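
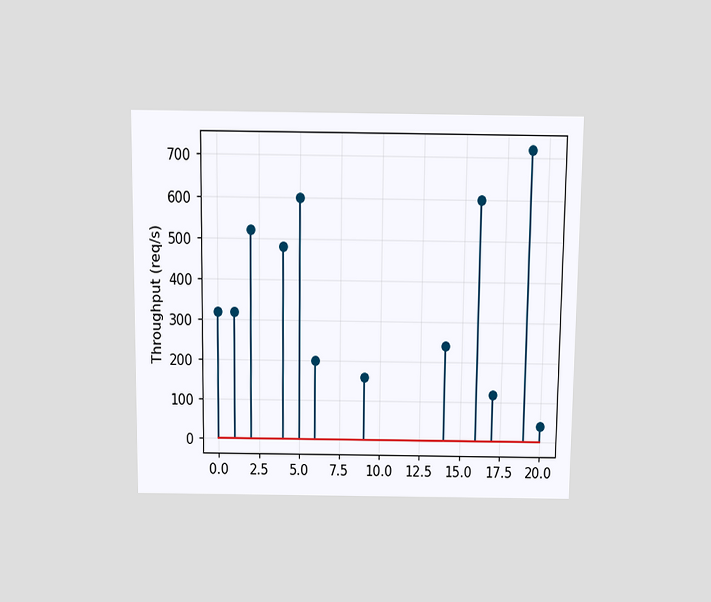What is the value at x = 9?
The chart is viewed slightly from above. The stem at x=9 reaches 160req/s.

160req/s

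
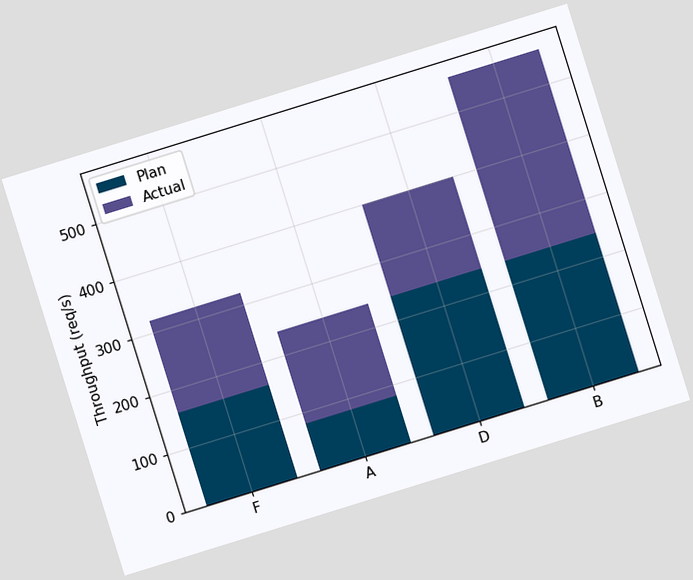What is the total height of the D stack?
400req/s

The chart is tilted about 17° counter-clockwise. The D stack's top reaches 400req/s on the y-axis.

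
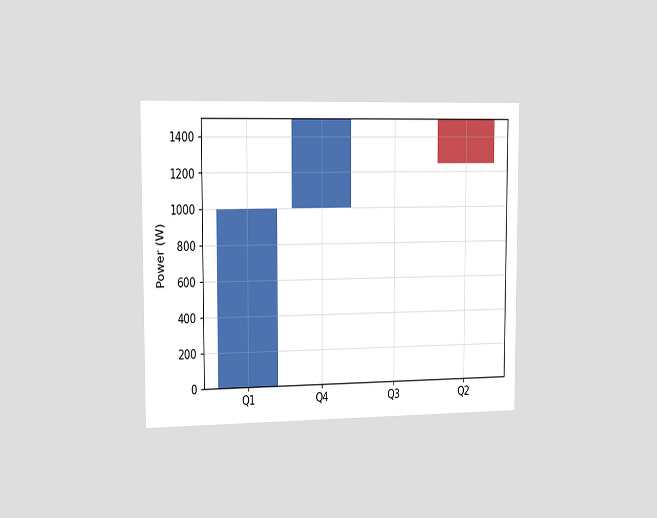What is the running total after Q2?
1250W

The chart is viewed slightly from the left. After Q2 the running total reaches 1250W.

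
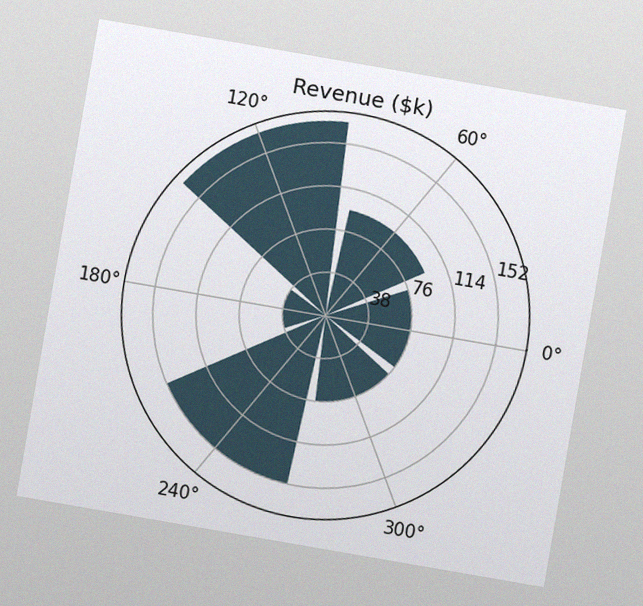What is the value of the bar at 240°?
$152k

The chart is tilted about 10° clockwise, with some photo noise. The bar at 240° reaches $152k on the radial axis.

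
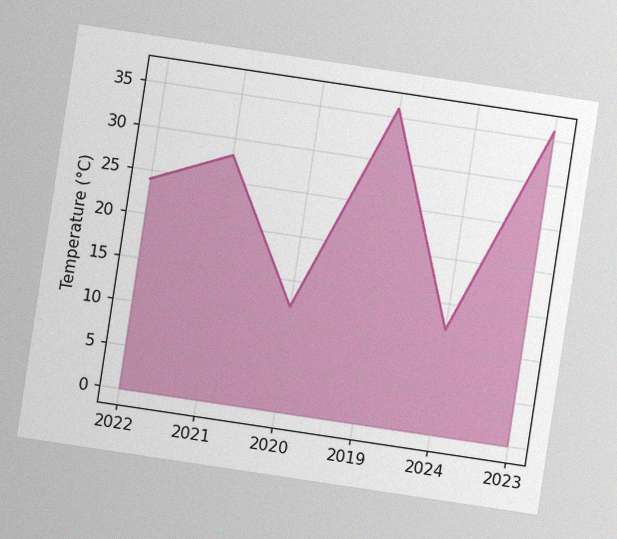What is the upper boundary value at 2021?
28°C

The chart is tilted about 9° clockwise, with some photo noise. At 2021 the upper boundary is at 28°C.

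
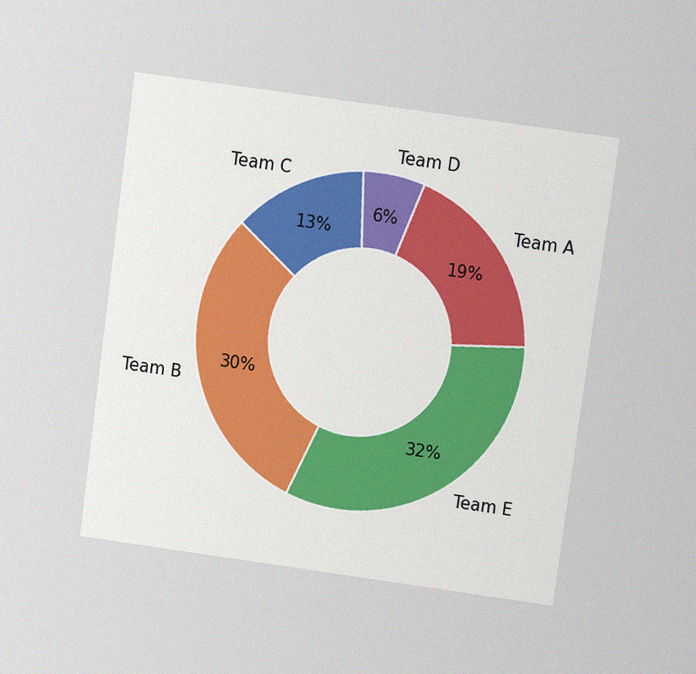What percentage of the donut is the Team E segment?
32%

The chart is tilted about 8° clockwise and viewed at a slight angle, with some photo noise. The Team E segment takes up 32% of the ring.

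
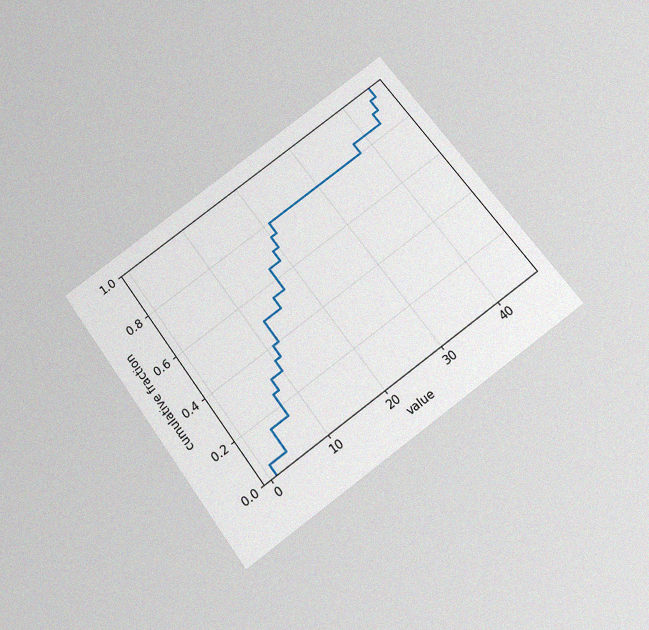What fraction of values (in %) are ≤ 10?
35%

The chart is tilted about 37° counter-clockwise and viewed slightly from below, with some photo noise. At x=10 the ECDF step is at 35%.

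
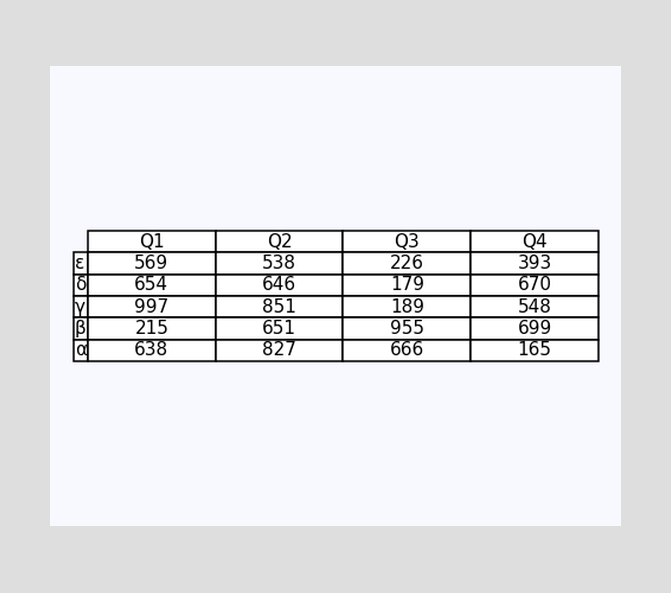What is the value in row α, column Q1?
The (α, Q1) cell reads 638.

638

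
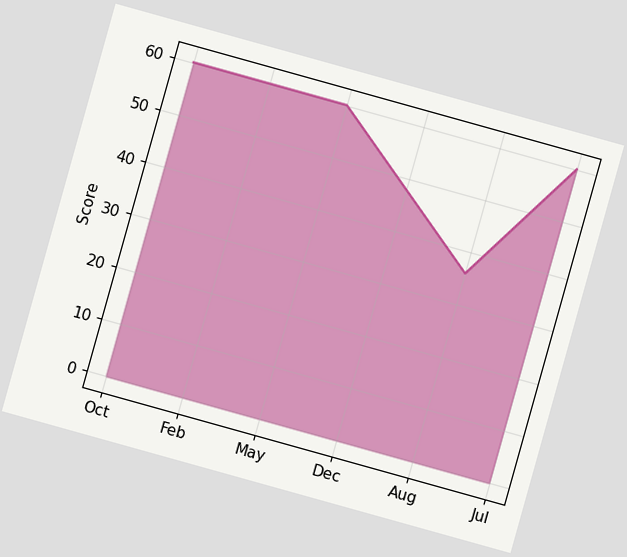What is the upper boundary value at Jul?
60

The chart is tilted about 16° clockwise. At Jul the upper boundary is at 60.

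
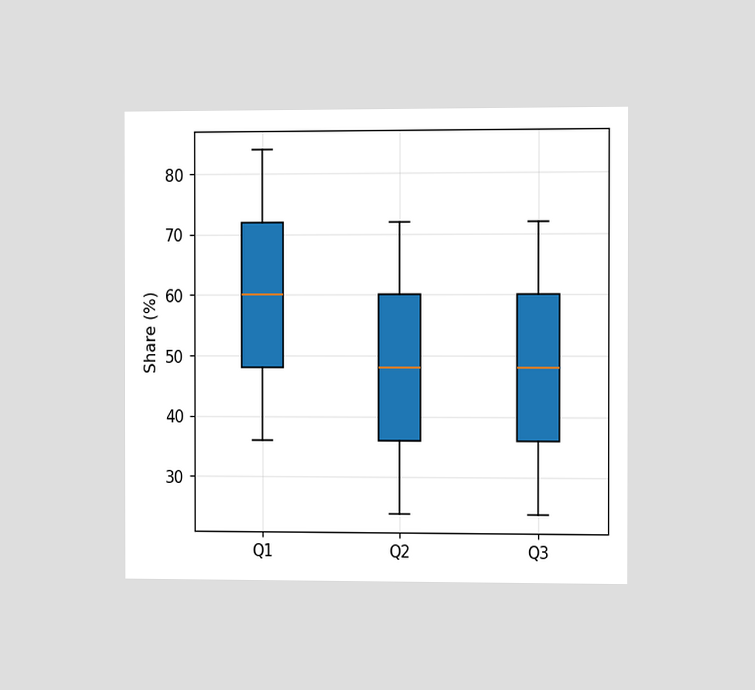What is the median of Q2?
The chart is viewed slightly from the right. The median line in the Q2 box sits at 48%.

48%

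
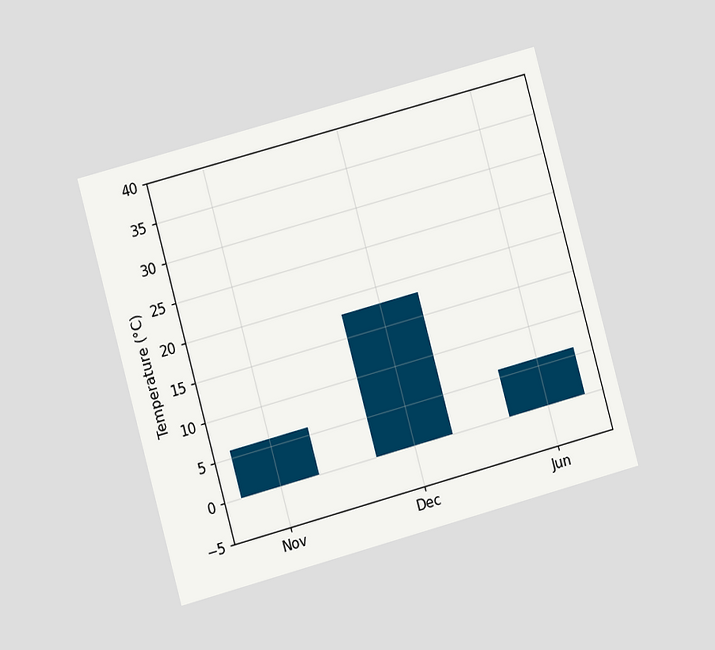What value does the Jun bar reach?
6°C

The chart is tilted about 15° counter-clockwise and viewed at a slight angle. Reading along the chart's y-axis, the Jun bar reaches 6°C.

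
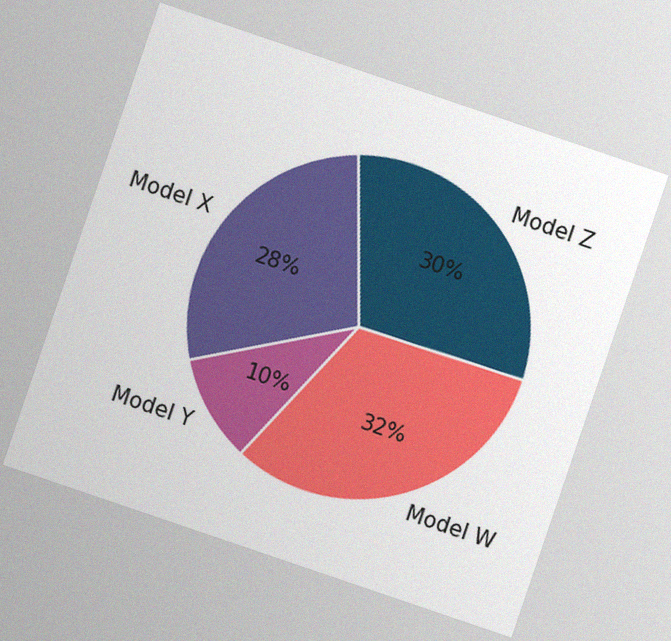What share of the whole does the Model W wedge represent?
32%

The chart is tilted about 19° clockwise, with some photo noise. The Model W slice takes up 32% of the pie.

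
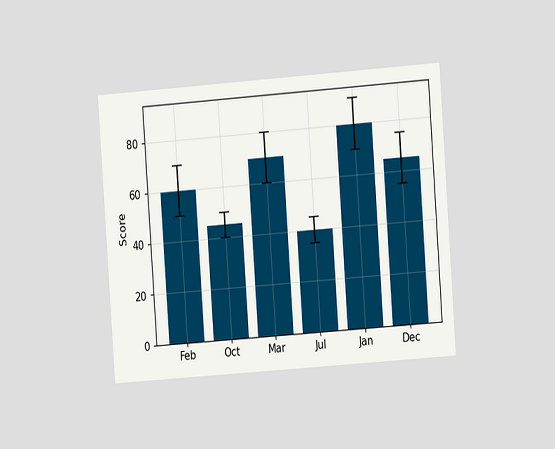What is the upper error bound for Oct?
50

The chart is tilted about 4° counter-clockwise and viewed at a slight angle. The Oct bar's upper whisker reaches 50.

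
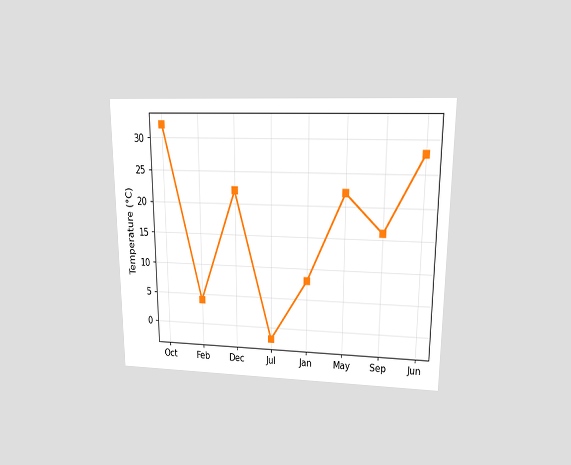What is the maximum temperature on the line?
32°C

The chart is viewed at a slight angle. The highest point is at Oct, and reading across to the y-axis gives 32°C.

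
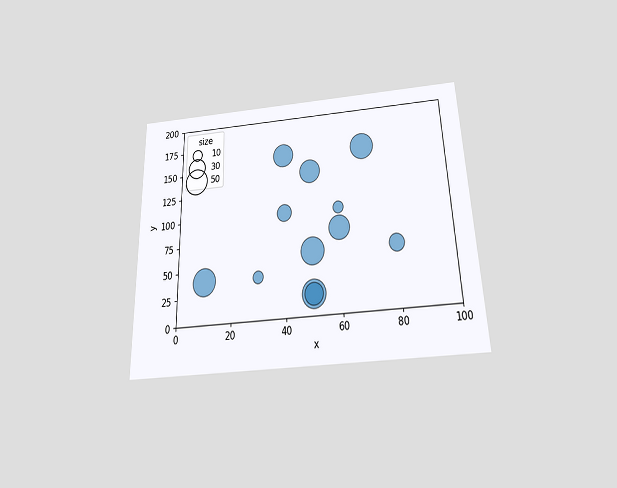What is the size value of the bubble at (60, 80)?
40

The chart is tilted about 2° counter-clockwise and viewed slightly from below. Matching the bubble at (60, 80) against the size legend gives 40.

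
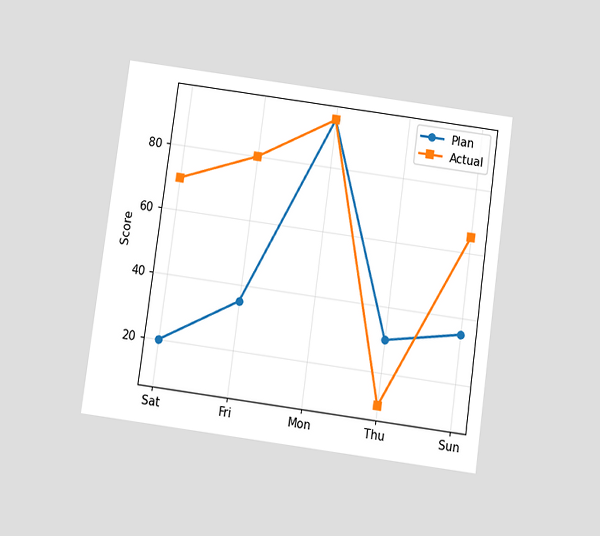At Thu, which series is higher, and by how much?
Plan, by 20

The chart is tilted about 8° clockwise and viewed slightly from below. At Thu, Plan sits above the other line by 20.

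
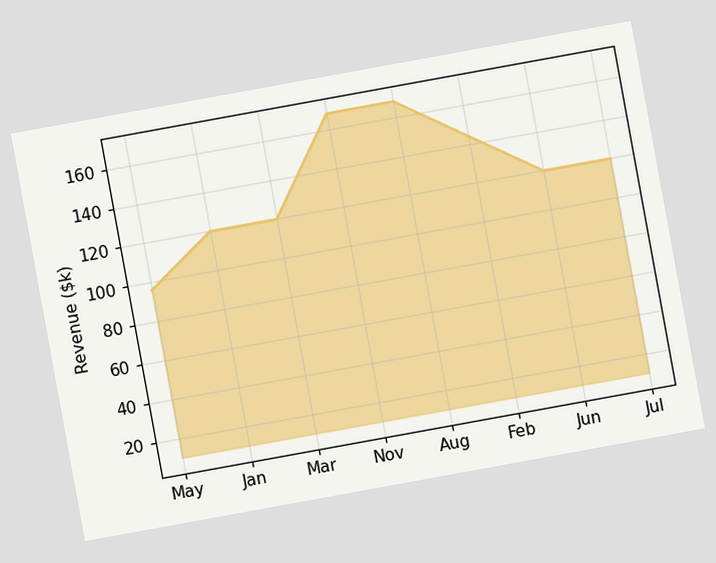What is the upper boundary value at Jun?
The chart is tilted about 10° counter-clockwise. At Jun the upper boundary is at $120k.

$120k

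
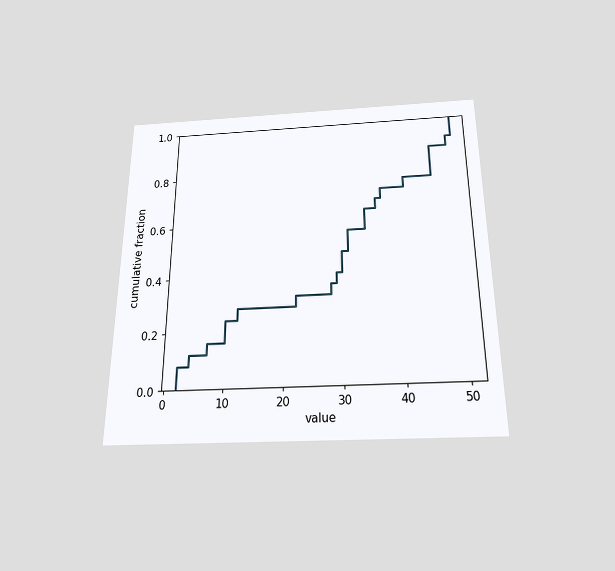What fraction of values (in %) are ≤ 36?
68%

The chart is viewed slightly from below. At x=36 the ECDF step is at 68%.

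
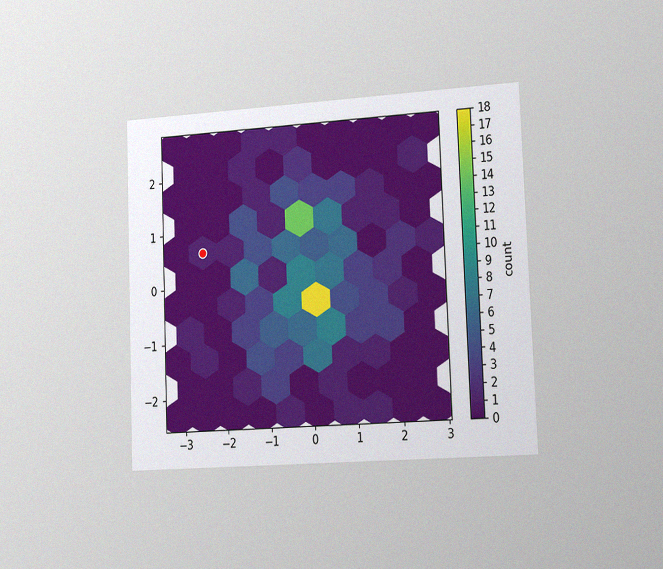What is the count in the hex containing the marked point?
The chart is tilted about 2° counter-clockwise and viewed slightly from the right, with some photo noise. The marked hex reads 1 on the colorbar.

1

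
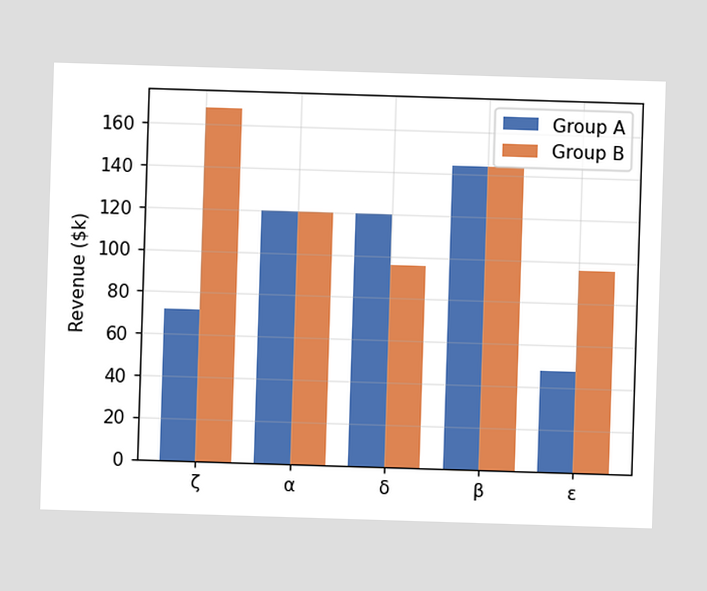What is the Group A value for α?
The Group A bar at α reaches $120k on the y-axis.

$120k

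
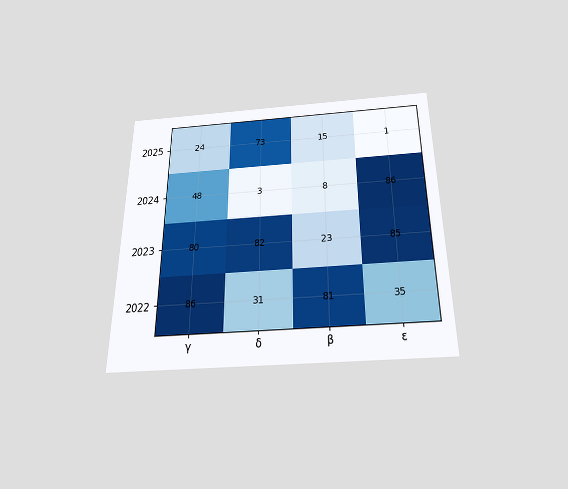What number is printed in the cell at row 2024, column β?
8

The chart is viewed slightly from below. The (2024, β) cell reads 8.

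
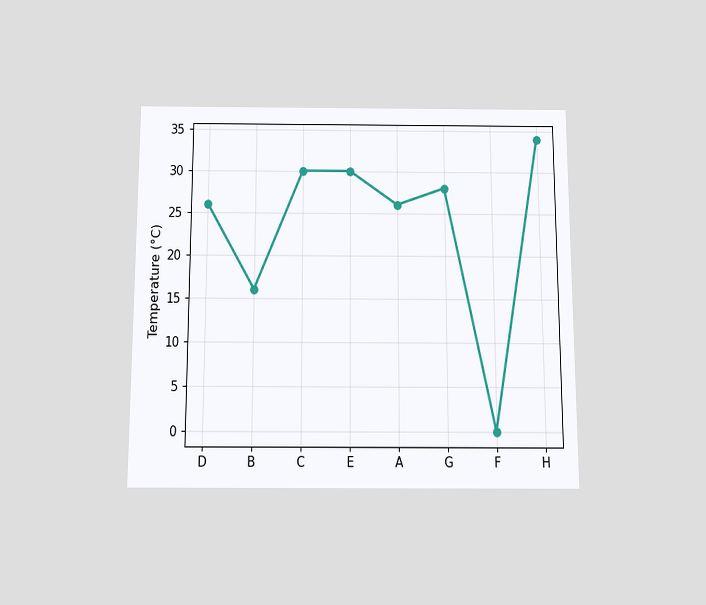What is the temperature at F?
0°C

The chart is viewed slightly from below. At F, the line is at 0°C.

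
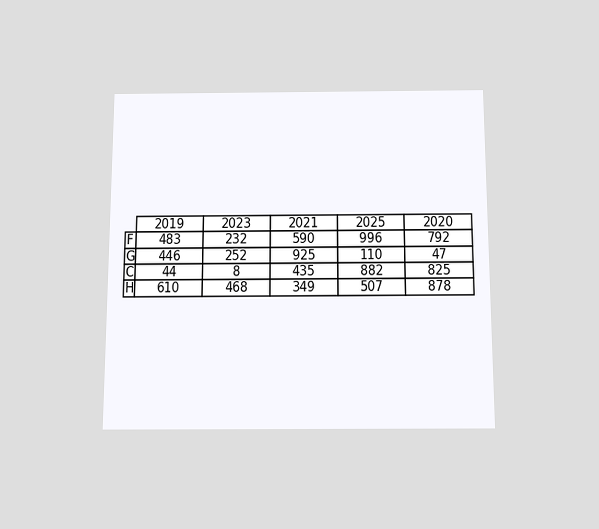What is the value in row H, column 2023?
468

The chart is viewed slightly from below. The (H, 2023) cell reads 468.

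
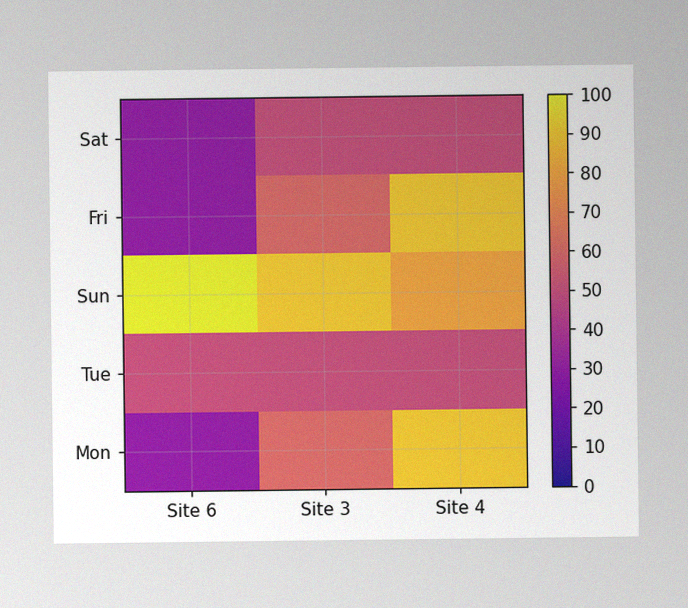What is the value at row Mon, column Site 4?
90

The image has some photo noise and uneven lighting. Matching cell (Mon, Site 4) against the colorbar gives 90.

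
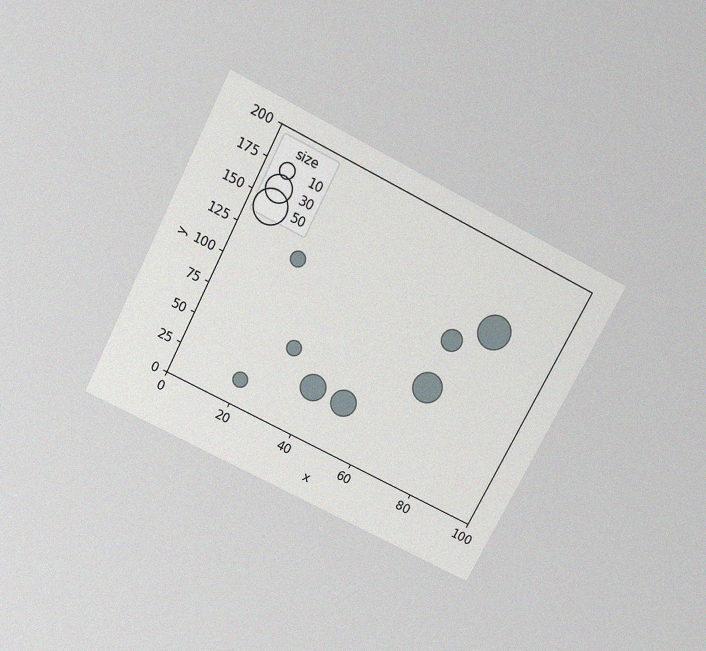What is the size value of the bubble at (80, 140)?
The chart is tilted about 27° clockwise and viewed slightly from above, with some photo noise. Matching the bubble at (80, 140) against the size legend gives 50.

50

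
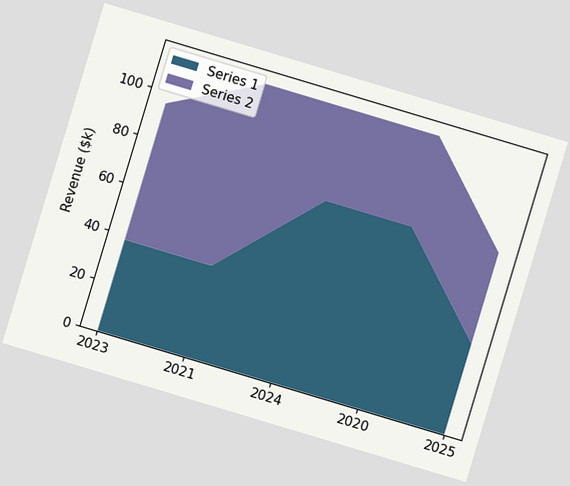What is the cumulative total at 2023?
$95k

The chart is tilted about 17° clockwise. The stacked total at 2023 reaches $95k.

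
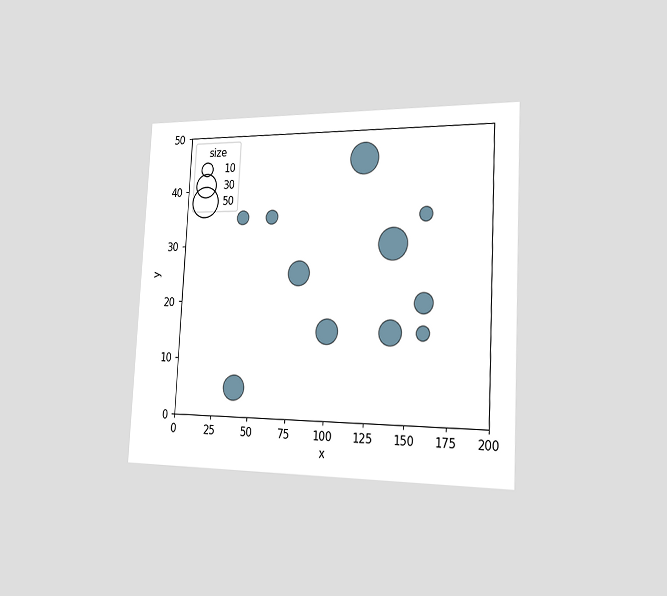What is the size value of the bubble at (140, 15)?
30

The chart is tilted about 3° clockwise and viewed slightly from the right. Matching the bubble at (140, 15) against the size legend gives 30.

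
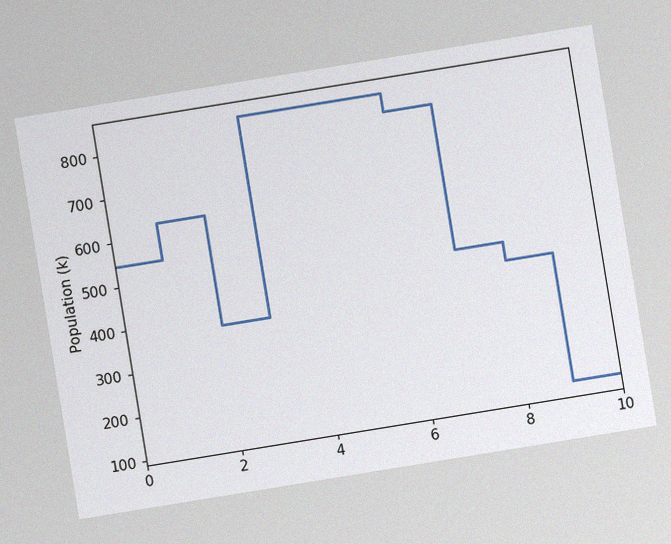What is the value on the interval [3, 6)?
The chart is tilted about 9° counter-clockwise, with some photo noise. On [3, 6) the step sits at 840k.

840k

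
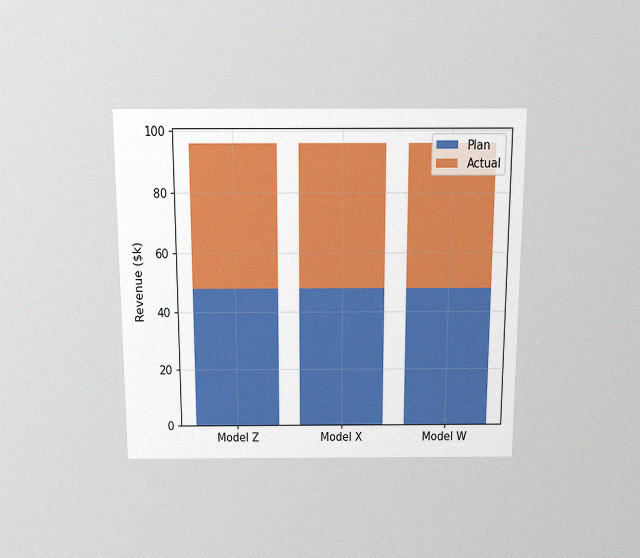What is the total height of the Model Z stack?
The chart is viewed slightly from above, with some photo noise. The Model Z stack's top reaches $96k on the y-axis.

$96k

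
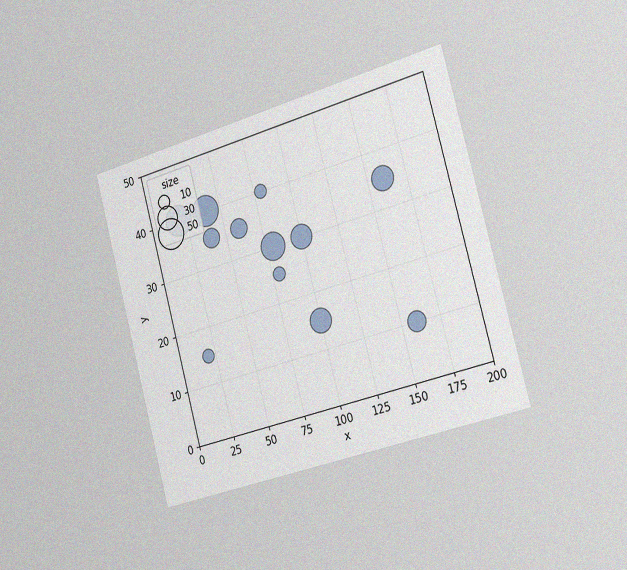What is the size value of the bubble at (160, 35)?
The chart is tilted about 15° counter-clockwise and viewed slightly from the right, with some photo noise. Matching the bubble at (160, 35) against the size legend gives 30.

30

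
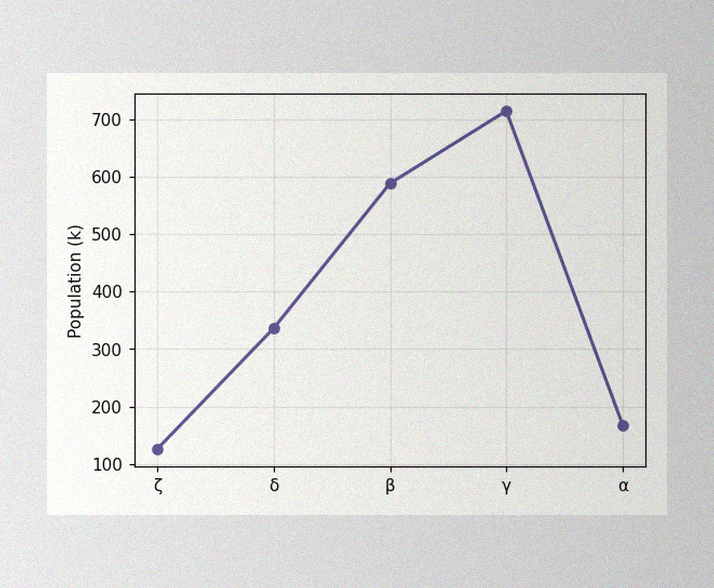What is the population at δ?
336k

The image has some photo noise and uneven lighting. At δ, the line is at 336k.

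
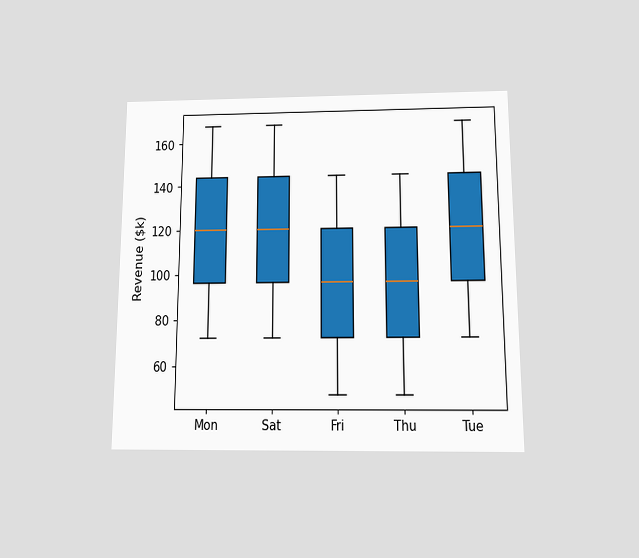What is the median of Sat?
$120k

The chart is viewed slightly from below. The median line in the Sat box sits at $120k.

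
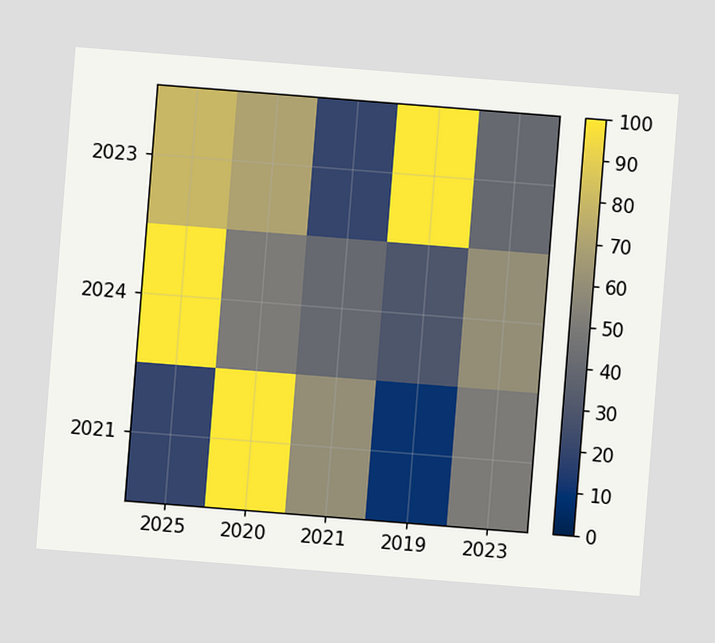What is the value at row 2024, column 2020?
50

The chart is tilted about 5° clockwise. Matching cell (2024, 2020) against the colorbar gives 50.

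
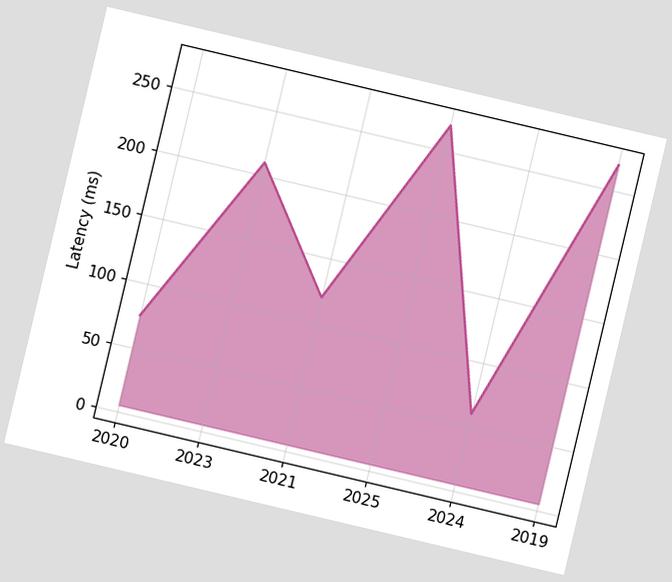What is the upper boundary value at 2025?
270ms

The chart is tilted about 13° clockwise. At 2025 the upper boundary is at 270ms.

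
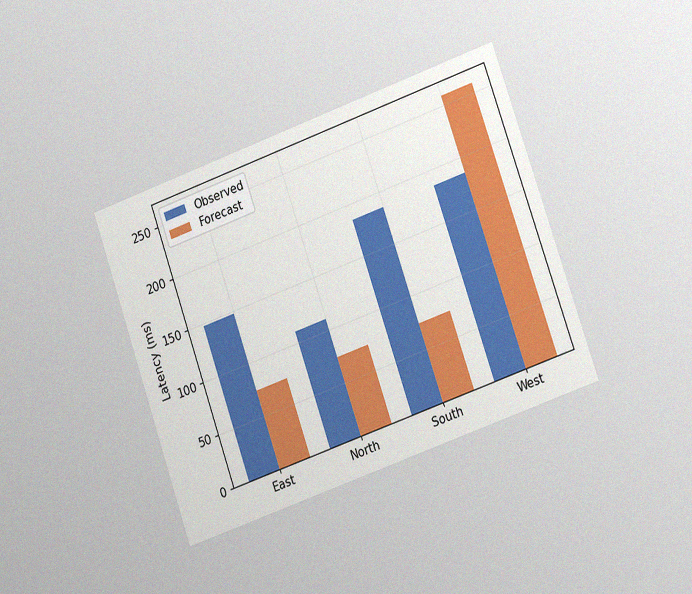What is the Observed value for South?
185ms

The chart is tilted about 19° counter-clockwise and viewed slightly from the right, with some photo noise. The Observed bar at South reaches 185ms on the y-axis.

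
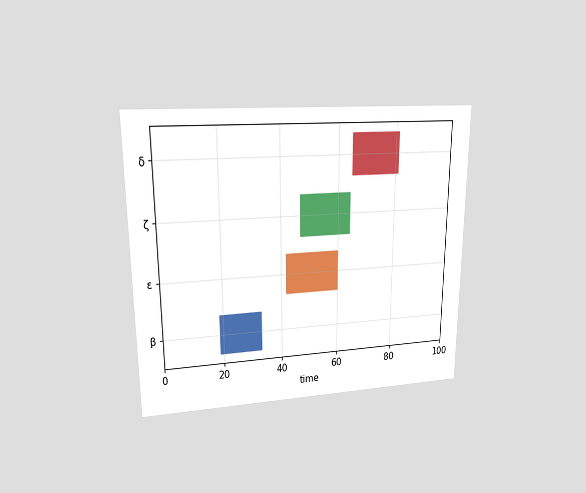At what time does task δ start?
65

The chart is viewed at a slight angle. The δ bar begins at t=65.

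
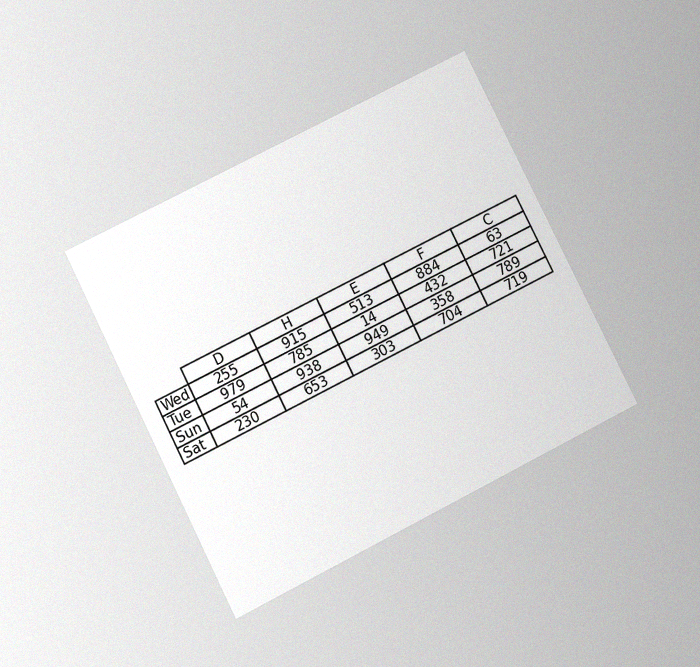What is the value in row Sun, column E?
949

The chart is tilted about 27° counter-clockwise and viewed slightly from below, with some photo noise. The (Sun, E) cell reads 949.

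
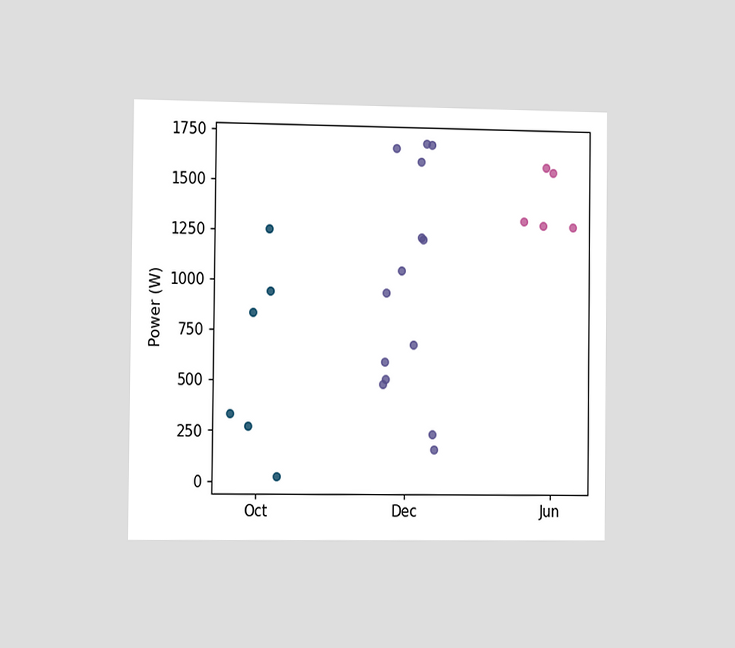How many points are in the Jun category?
5

The chart is viewed slightly from the left. Counting the markers in the Jun column gives 5.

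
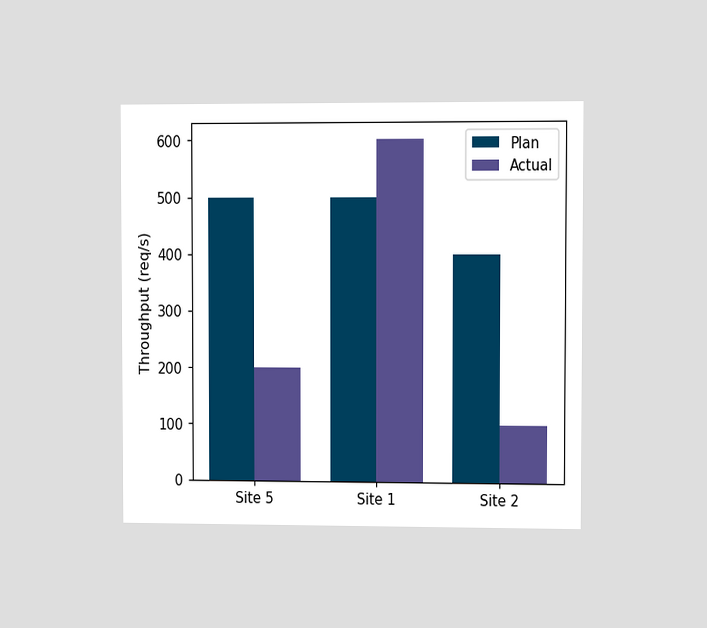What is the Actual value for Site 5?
The chart is viewed at a slight angle. The Actual bar at Site 5 reaches 200req/s on the y-axis.

200req/s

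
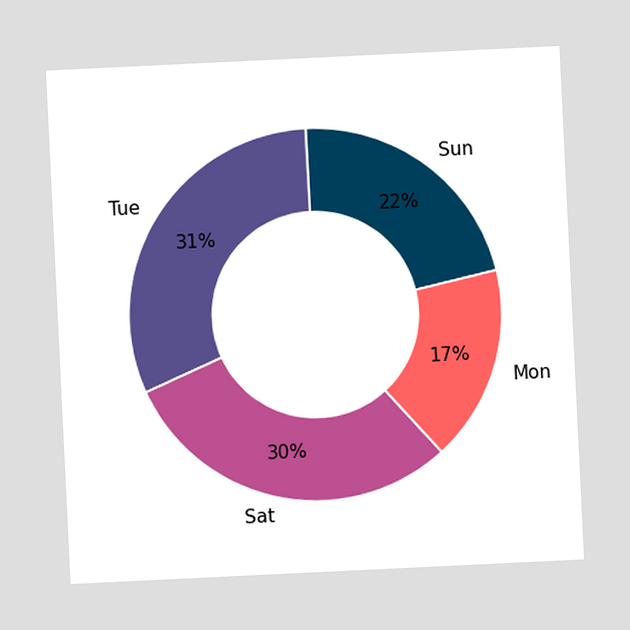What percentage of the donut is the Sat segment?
The chart is tilted about 3° counter-clockwise. The Sat segment takes up 30% of the ring.

30%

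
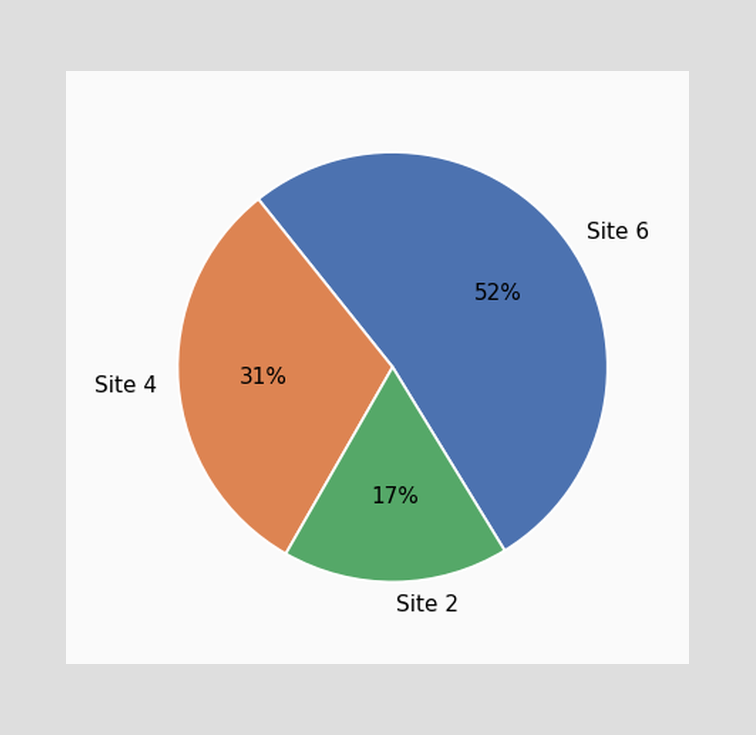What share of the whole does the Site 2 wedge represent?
The Site 2 slice takes up 17% of the pie.

17%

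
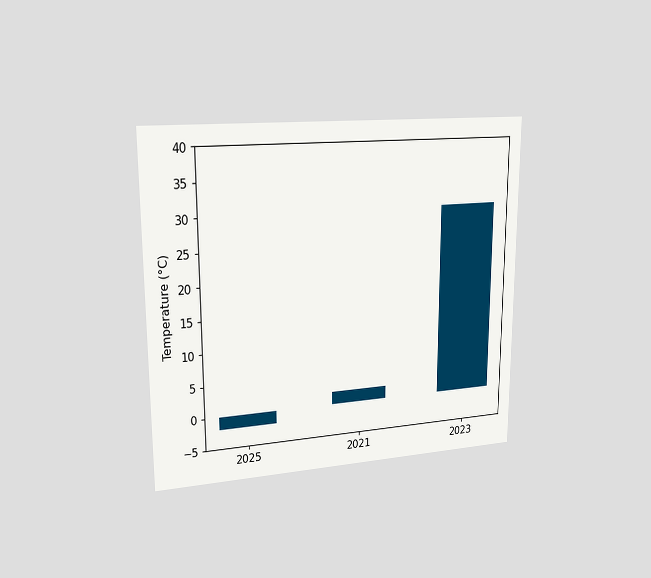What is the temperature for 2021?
The chart is viewed slightly from the left. Reading along the chart's y-axis, the 2021 bar reaches 2°C.

2°C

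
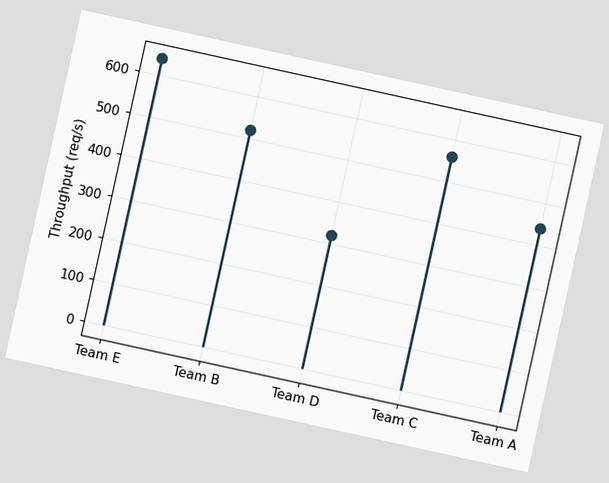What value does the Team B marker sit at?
The chart is tilted about 12° clockwise. The Team B marker sits at 520req/s.

520req/s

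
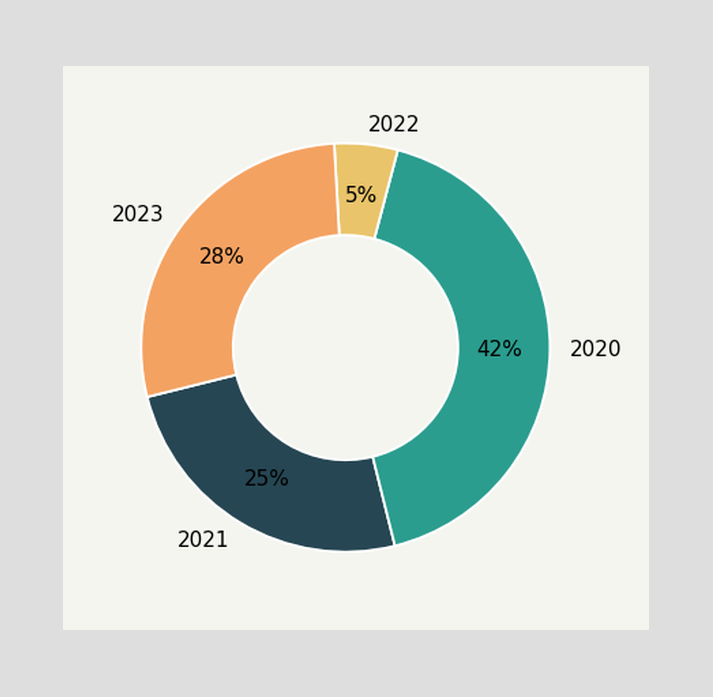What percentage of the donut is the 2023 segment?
28%

The 2023 segment takes up 28% of the ring.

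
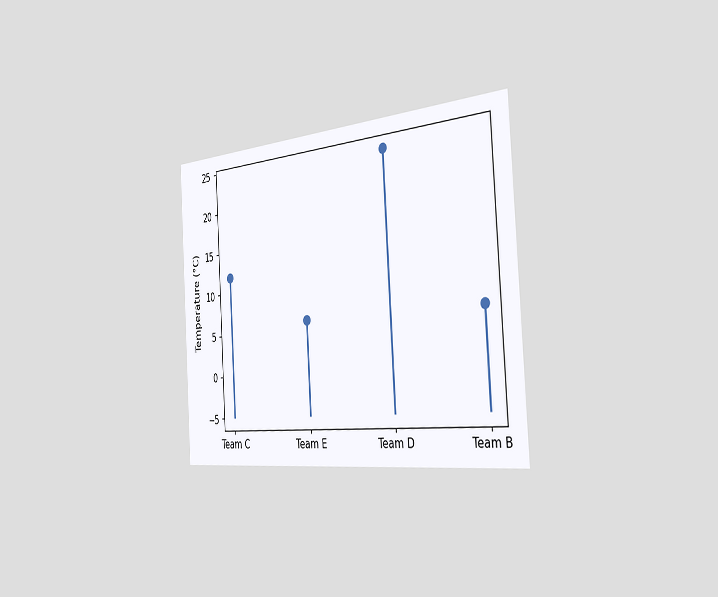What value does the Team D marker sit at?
24°C

The chart is tilted about 4° counter-clockwise and viewed slightly from the right. The Team D marker sits at 24°C.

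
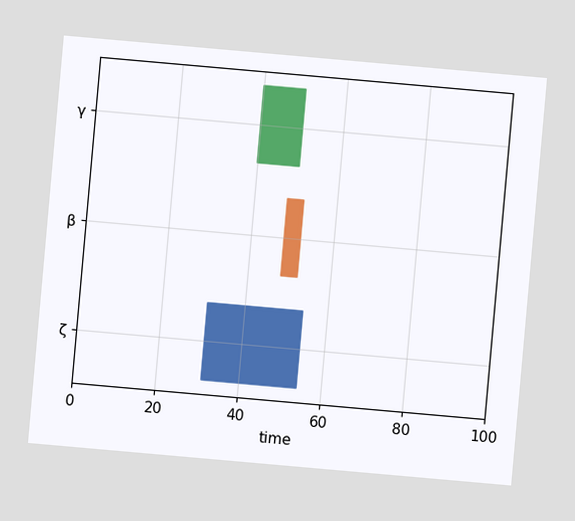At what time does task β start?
48

The chart is tilted about 5° clockwise. The β bar begins at t=48.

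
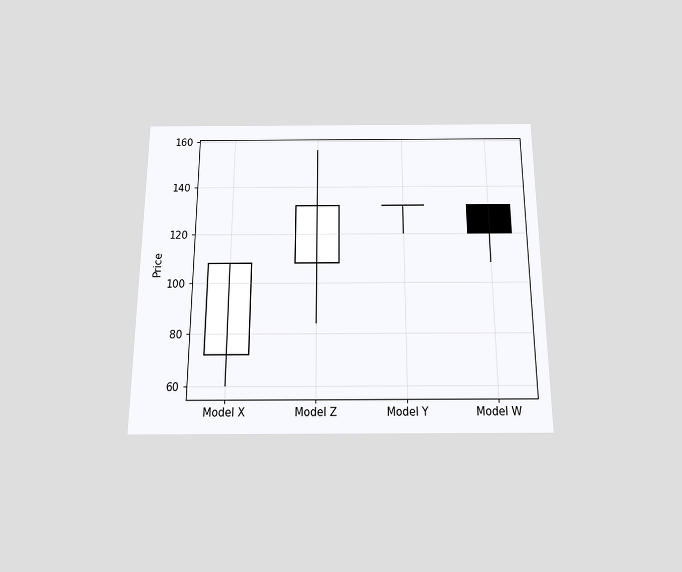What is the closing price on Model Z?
The chart is viewed slightly from below. The Model Z candle closes at 132.

132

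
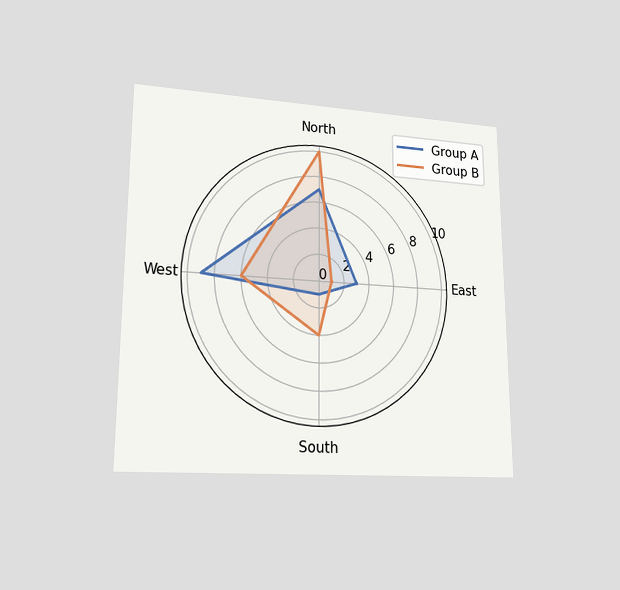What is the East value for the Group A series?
The chart is viewed at a slight angle. On the East axis, Group A reaches 3.

3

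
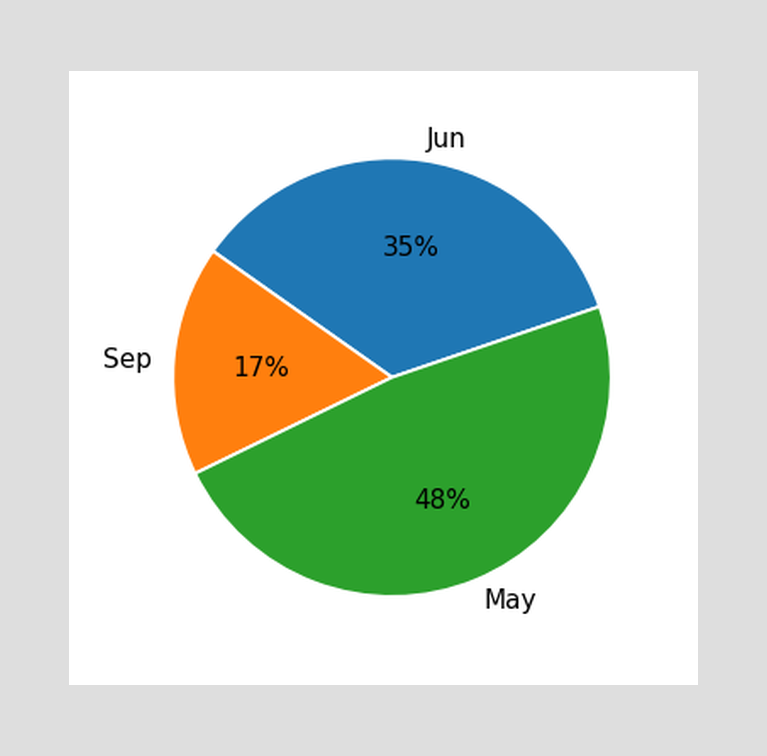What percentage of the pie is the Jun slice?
35%

The Jun slice takes up 35% of the pie.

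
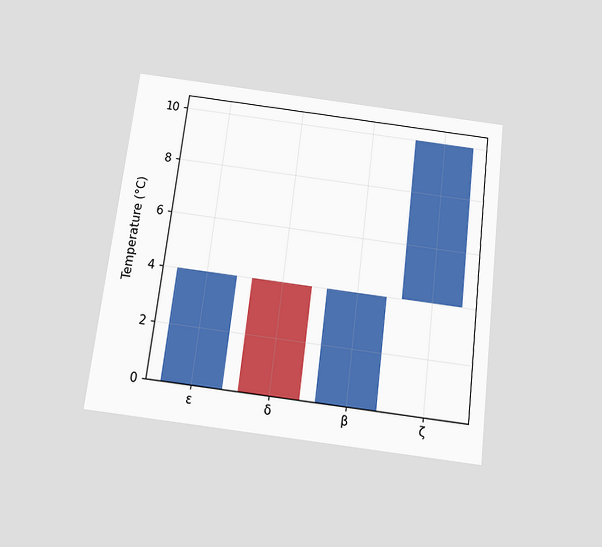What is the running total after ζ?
10°C

The chart is tilted about 7° clockwise and viewed slightly from below. After ζ the running total reaches 10°C.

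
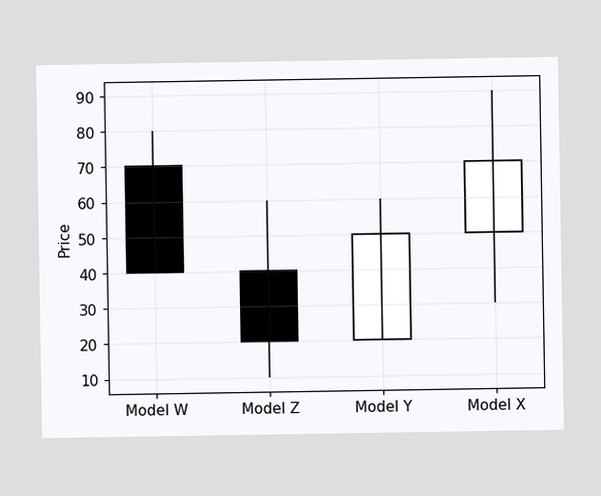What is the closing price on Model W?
40

The Model W candle closes at 40.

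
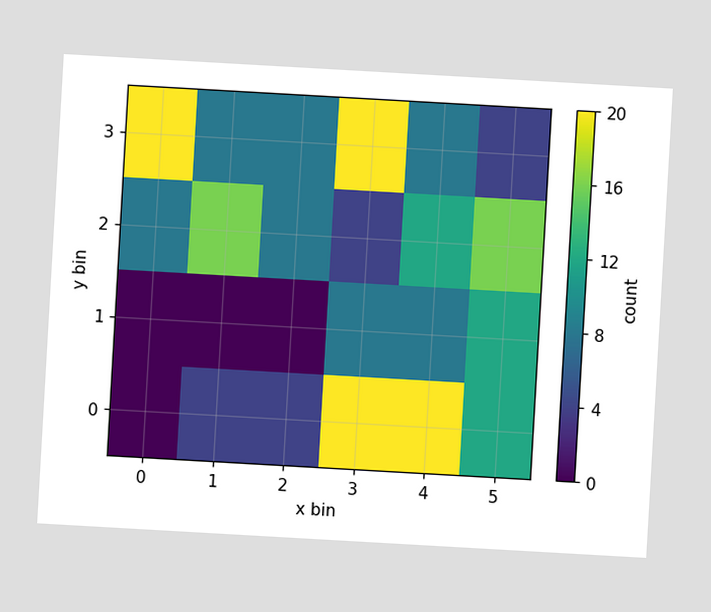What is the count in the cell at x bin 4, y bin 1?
The chart is tilted about 3° clockwise. Matching the cell (4, 1) against the colorbar gives 8.

8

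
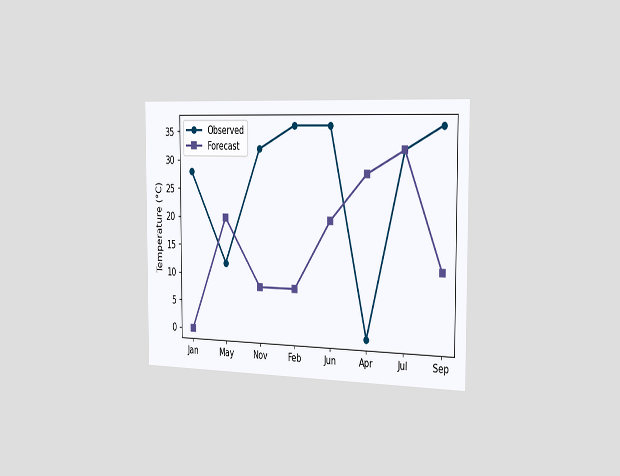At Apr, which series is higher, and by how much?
The chart is viewed slightly from the right. At Apr, Forecast sits above the other line by 28°C.

Forecast, by 28°C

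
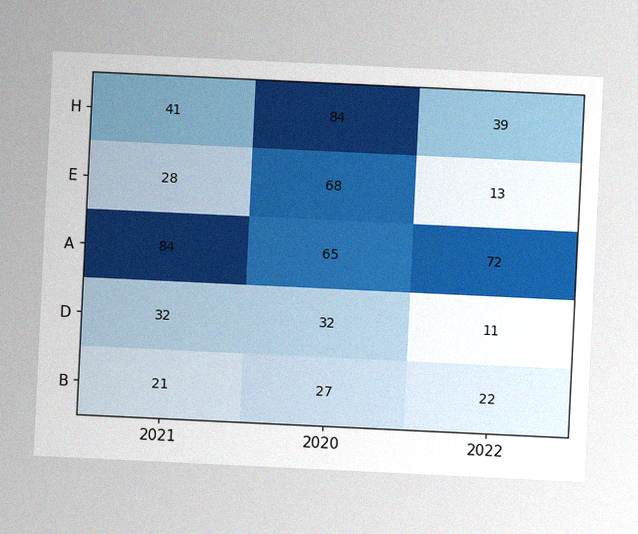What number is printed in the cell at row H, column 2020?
84

The chart is tilted about 3° clockwise, with some photo noise. The (H, 2020) cell reads 84.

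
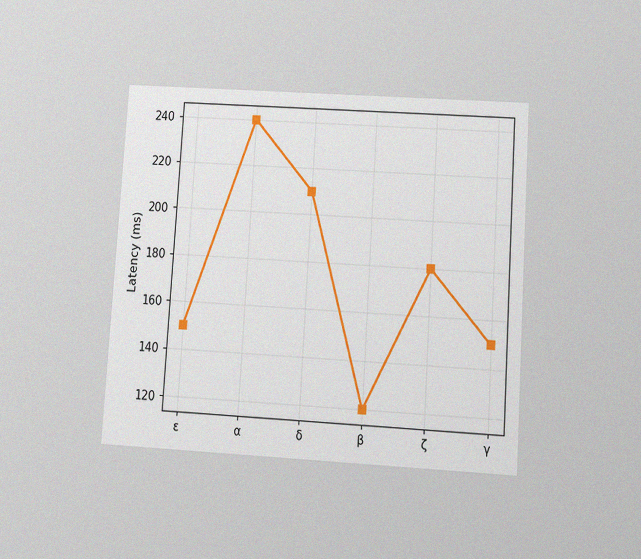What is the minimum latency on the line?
The chart is tilted about 4° clockwise and viewed slightly from below, with some photo noise. The lowest point is at β, and reading across to the y-axis gives 120ms.

120ms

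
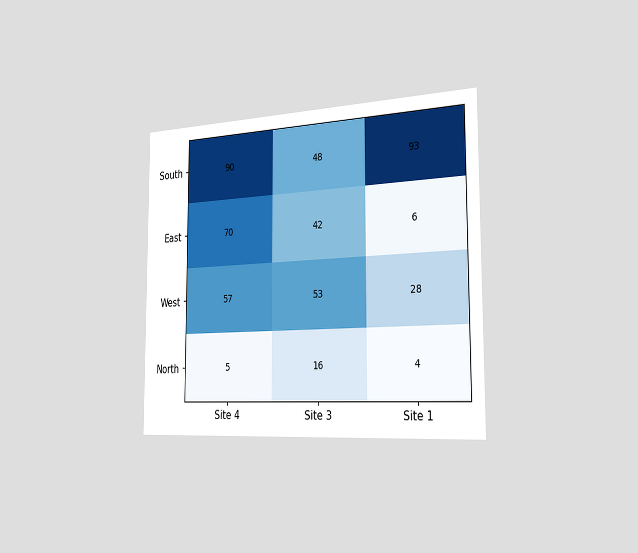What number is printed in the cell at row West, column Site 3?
The chart is viewed slightly from the right. The (West, Site 3) cell reads 53.

53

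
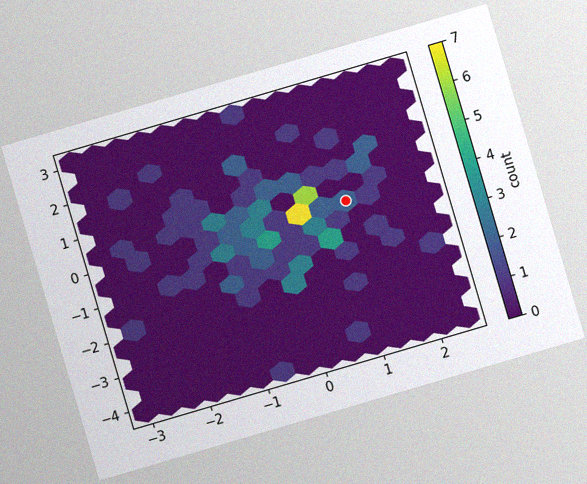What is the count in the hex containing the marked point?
The chart is tilted about 16° counter-clockwise, with some photo noise. The marked hex reads 2 on the colorbar.

2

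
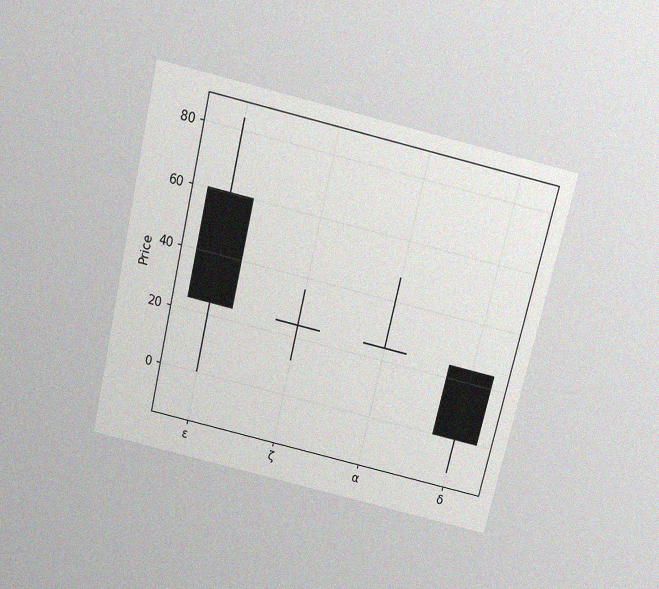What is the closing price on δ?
The chart is tilted about 13° clockwise and viewed slightly from above, with some photo noise. The δ candle closes at 0.

0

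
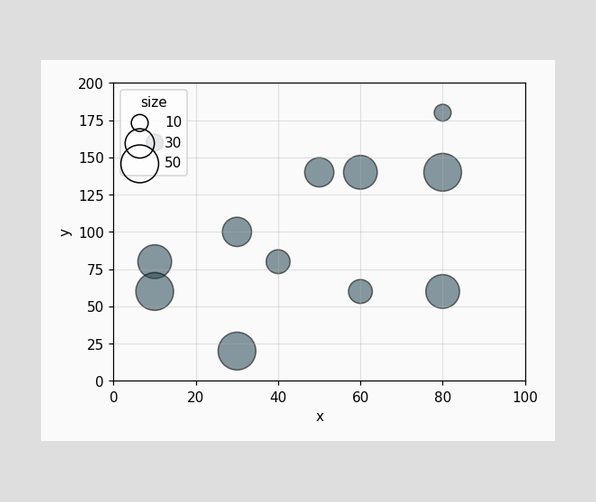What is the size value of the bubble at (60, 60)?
Matching the bubble at (60, 60) against the size legend gives 20.

20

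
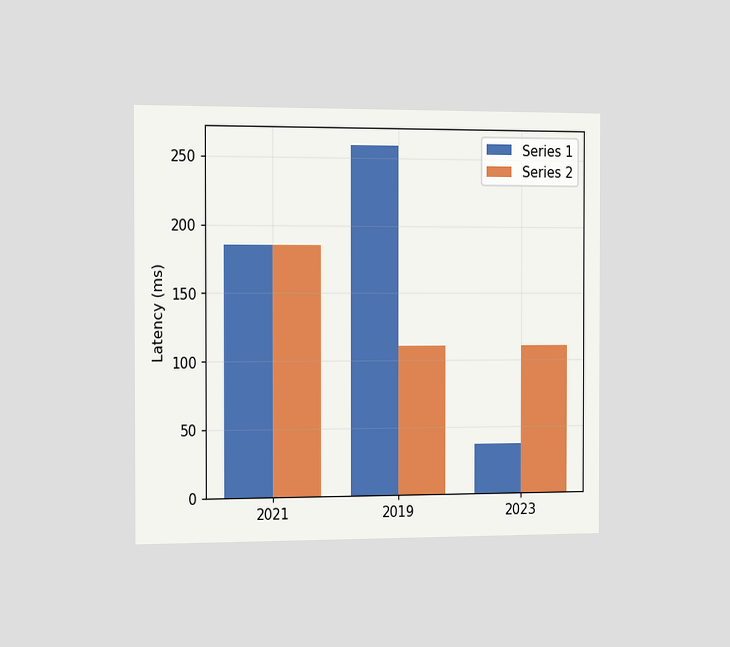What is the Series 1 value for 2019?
The chart is viewed slightly from the left. The Series 1 bar at 2019 reaches 259ms on the y-axis.

259ms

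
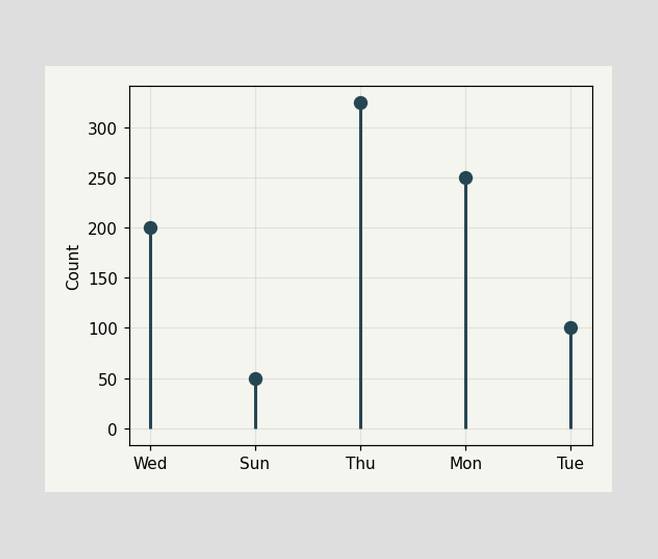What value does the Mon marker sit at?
250

The Mon marker sits at 250.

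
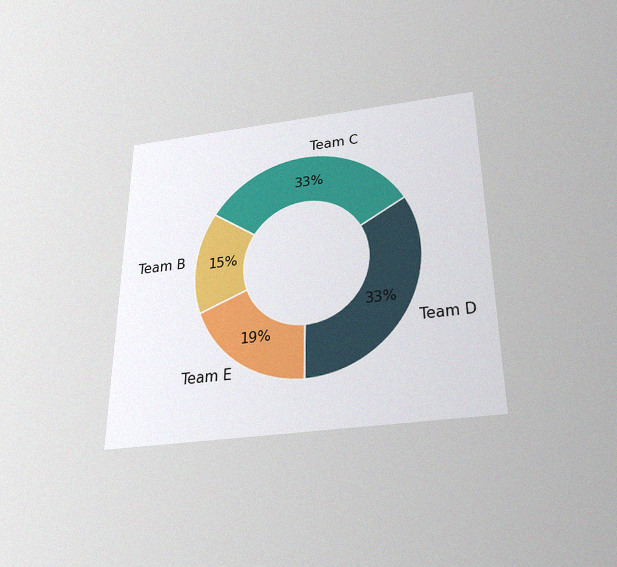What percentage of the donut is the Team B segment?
15%

The chart is viewed slightly from below, with some photo noise. The Team B segment takes up 15% of the ring.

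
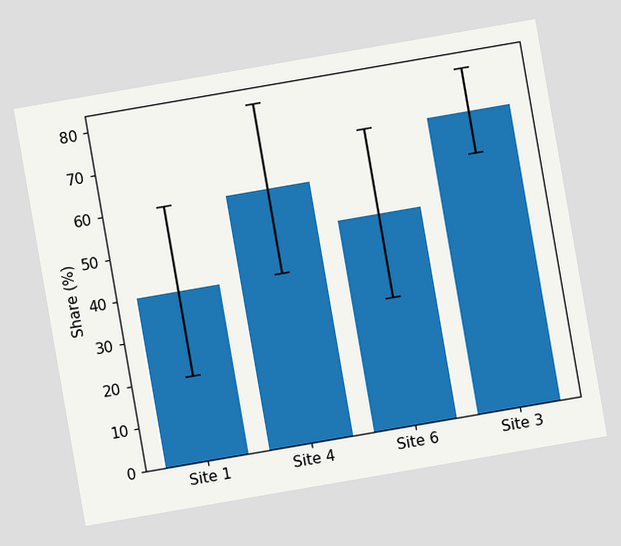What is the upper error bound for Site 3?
The chart is tilted about 10° counter-clockwise. The Site 3 bar's upper whisker reaches 80%.

80%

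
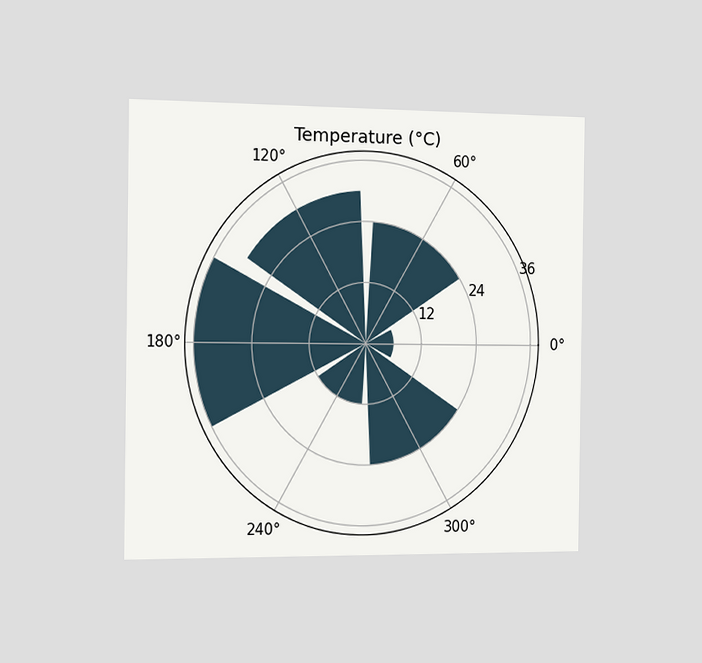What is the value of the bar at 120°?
30°C

The chart is viewed slightly from the left. The bar at 120° reaches 30°C on the radial axis.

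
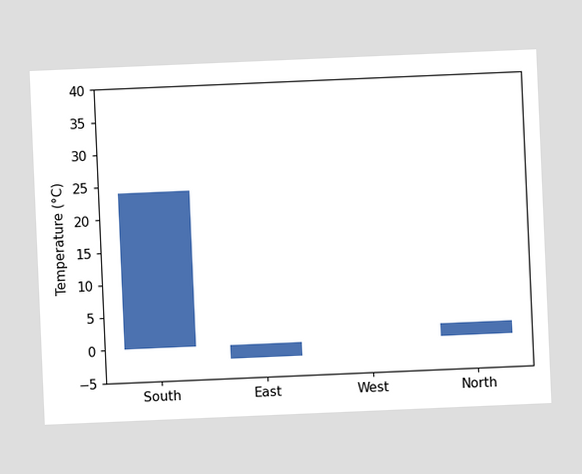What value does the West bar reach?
0°C

The chart is tilted about 2° counter-clockwise. Reading along the chart's y-axis, the West bar reaches 0°C.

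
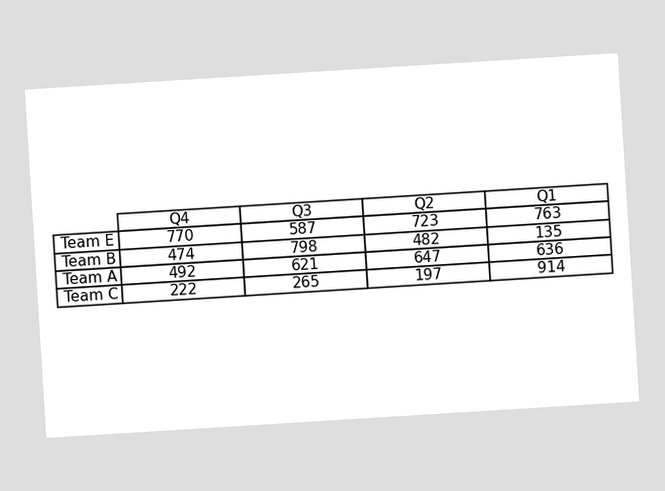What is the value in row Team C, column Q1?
914

The chart is tilted about 4° counter-clockwise. The (Team C, Q1) cell reads 914.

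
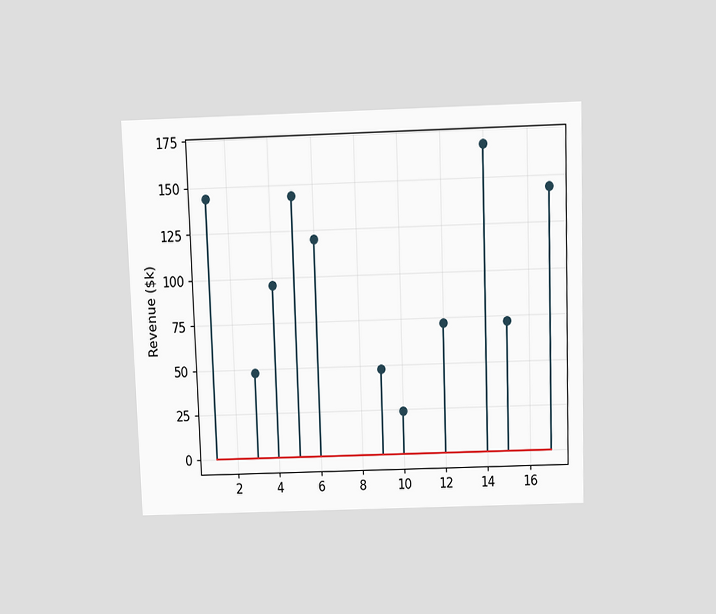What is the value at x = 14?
The chart is viewed slightly from above. The stem at x=14 reaches $168k.

$168k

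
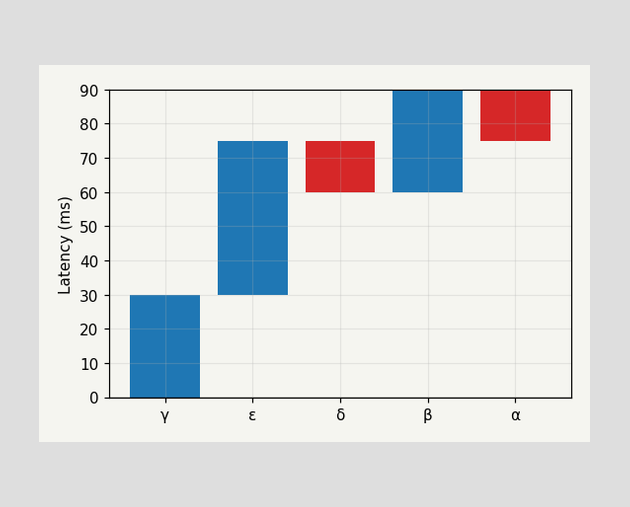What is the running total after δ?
After δ the running total reaches 60ms.

60ms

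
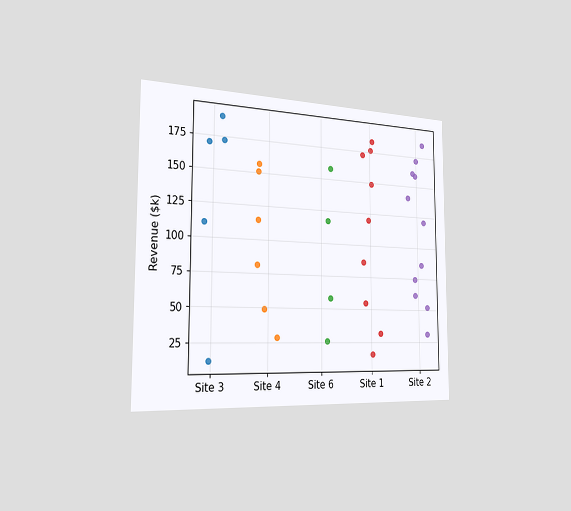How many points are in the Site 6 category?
4

The chart is viewed slightly from the left. Counting the markers in the Site 6 column gives 4.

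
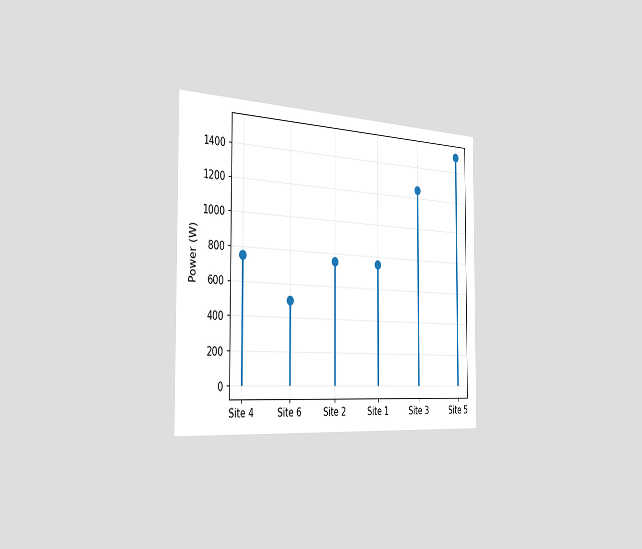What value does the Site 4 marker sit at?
The chart is viewed slightly from the left. The Site 4 marker sits at 750W.

750W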